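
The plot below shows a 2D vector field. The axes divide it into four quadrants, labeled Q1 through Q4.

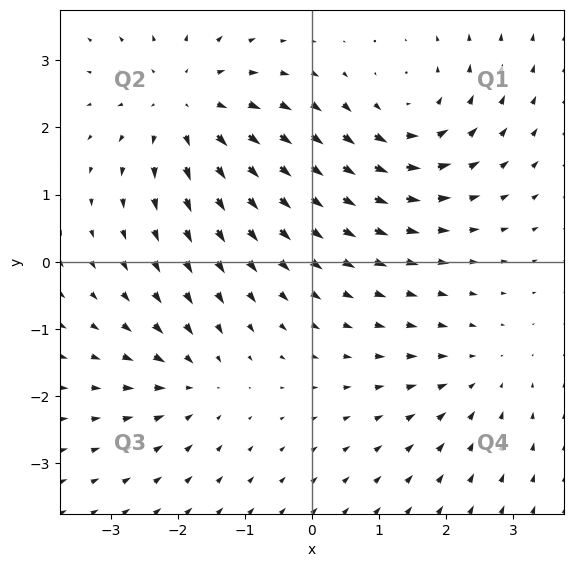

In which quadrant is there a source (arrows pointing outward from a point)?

Q2

The source sits at approximately (-1.9, 2.3), which lies in quadrant Q2. The divergence there is about +4, positive as expected for a source.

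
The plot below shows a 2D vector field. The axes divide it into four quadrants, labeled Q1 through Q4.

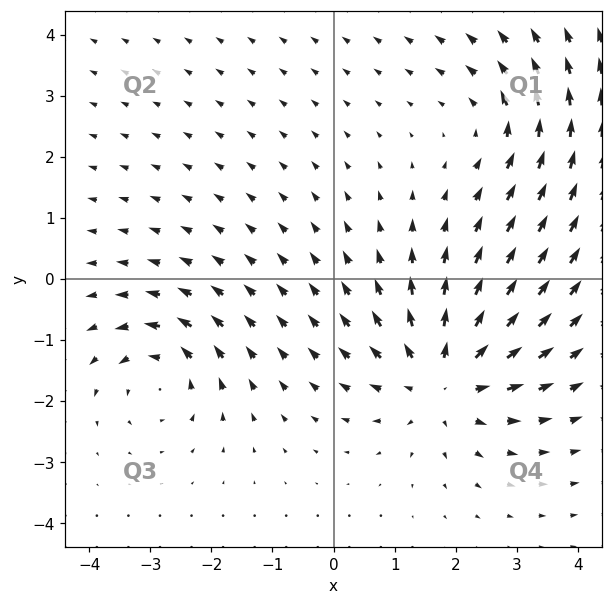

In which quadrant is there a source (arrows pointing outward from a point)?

Q4

The source sits at approximately (1.8, -1.6), which lies in quadrant Q4. The divergence there is about +4, positive as expected for a source.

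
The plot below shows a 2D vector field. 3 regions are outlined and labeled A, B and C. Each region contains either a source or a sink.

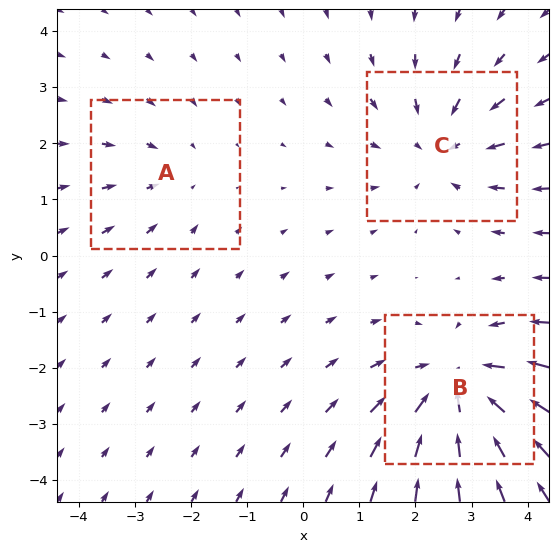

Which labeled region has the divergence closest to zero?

A

Divergence at each region's feature centre — A: about -2, B: about -4, C: about -3. Region A is closest to zero.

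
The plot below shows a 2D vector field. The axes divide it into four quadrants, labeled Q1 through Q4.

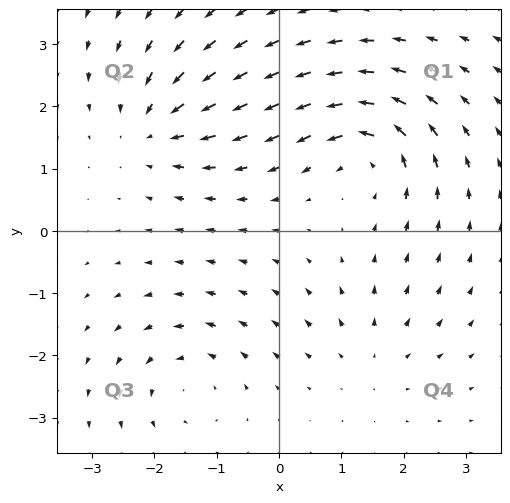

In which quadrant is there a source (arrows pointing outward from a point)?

The source sits at approximately (1.5, -2.0), which lies in quadrant Q4. The divergence there is about +3, positive as expected for a source.

Q4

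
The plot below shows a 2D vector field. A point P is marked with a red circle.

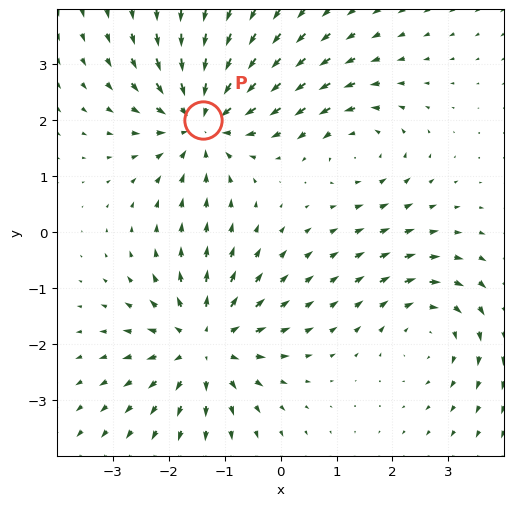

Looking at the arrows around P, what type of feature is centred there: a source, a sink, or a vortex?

sink

At P (-1.4, 2.0) the arrows converge inward. Divergence about -5, curl ≈0 — negative divergence with near-zero curl is a sink.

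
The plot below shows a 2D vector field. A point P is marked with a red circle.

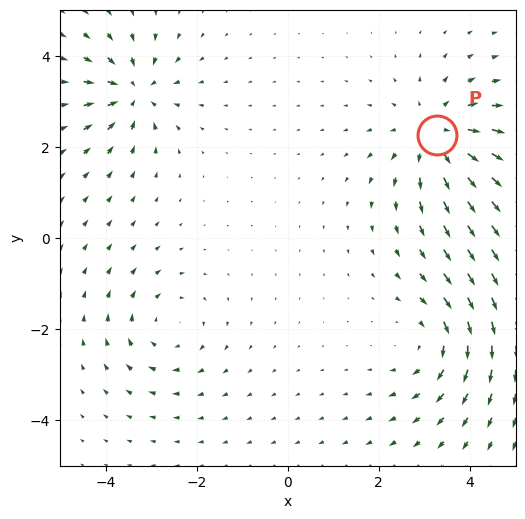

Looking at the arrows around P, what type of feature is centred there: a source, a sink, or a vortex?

At P (3.3, 2.2) the arrows spread outward. Divergence about +4, curl ≈0 — positive divergence with near-zero curl is a source.

source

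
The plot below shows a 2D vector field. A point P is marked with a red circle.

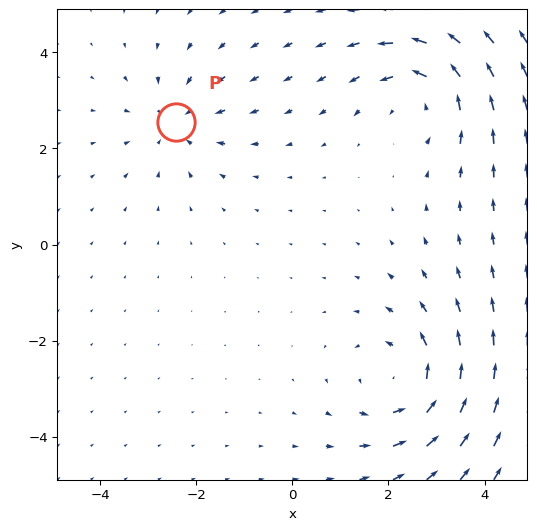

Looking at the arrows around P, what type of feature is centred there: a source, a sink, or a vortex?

sink

At P (-2.4, 2.6) the arrows converge inward. Divergence about -3, curl ≈0 — negative divergence with near-zero curl is a sink.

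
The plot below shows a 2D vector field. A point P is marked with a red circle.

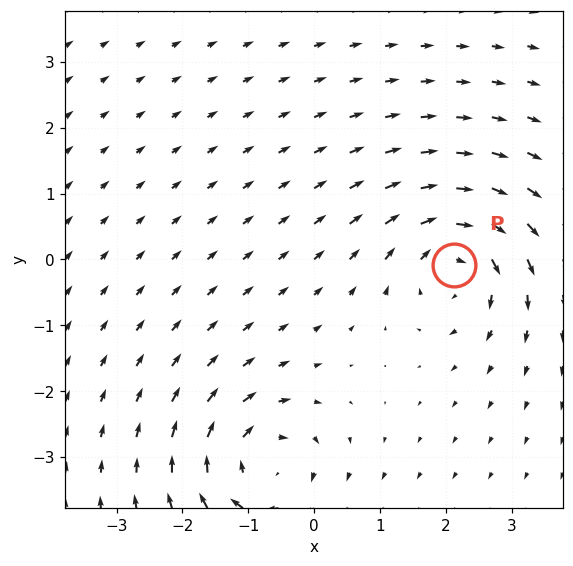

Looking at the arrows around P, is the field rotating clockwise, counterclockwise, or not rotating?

Near P at (2.1, -0.1) the arrows circulate clockwise. The curl (z-component) there is about -6; negative curl means clockwise rotation.

clockwise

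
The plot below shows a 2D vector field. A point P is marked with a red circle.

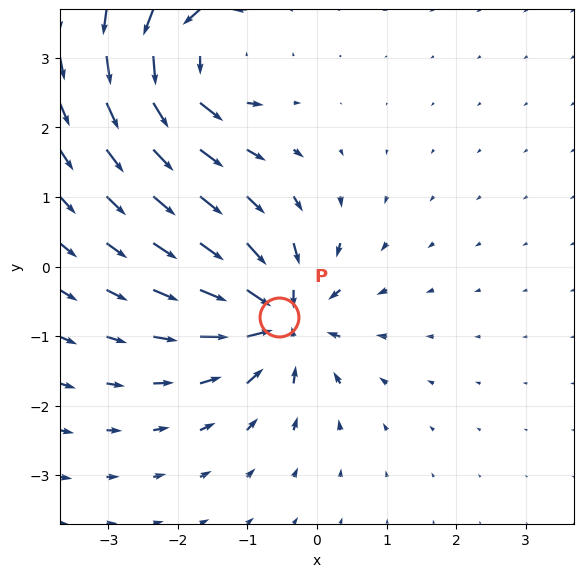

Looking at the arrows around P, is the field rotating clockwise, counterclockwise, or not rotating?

Near P at (-0.6, -0.7) the arrows show no circulation. The curl there is ≈0.

not rotating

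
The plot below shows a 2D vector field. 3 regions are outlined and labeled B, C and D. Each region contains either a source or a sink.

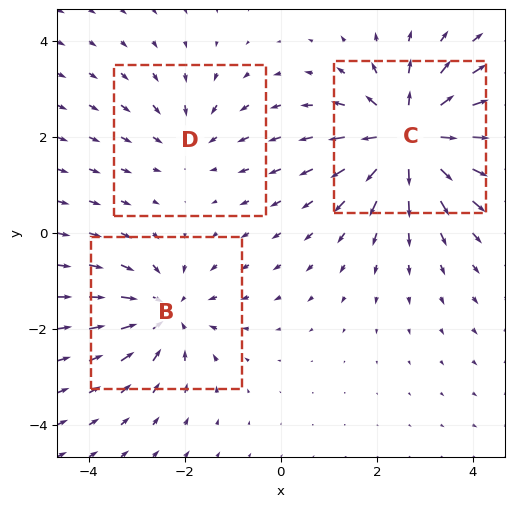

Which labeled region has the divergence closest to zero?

Divergence at each region's feature centre — B: about -3, C: about +5, D: about -2. Region D is closest to zero.

D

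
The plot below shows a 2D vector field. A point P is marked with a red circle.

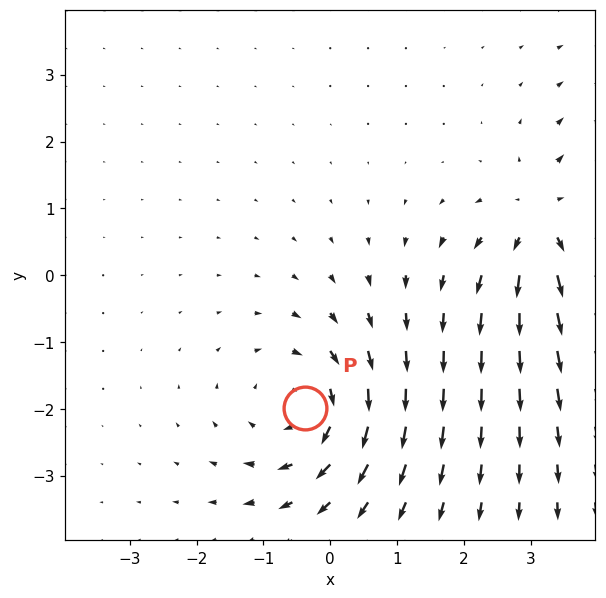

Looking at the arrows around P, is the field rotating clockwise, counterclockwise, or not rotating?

clockwise

Near P at (-0.4, -2.0) the arrows circulate clockwise. The curl (z-component) there is about -4; negative curl means clockwise rotation.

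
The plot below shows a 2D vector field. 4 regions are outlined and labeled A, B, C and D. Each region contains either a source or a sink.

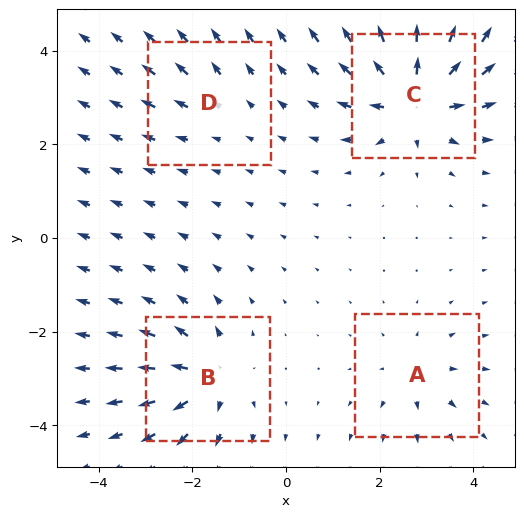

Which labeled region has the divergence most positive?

Divergence at each region's feature centre — A: about +4, B: about +6, C: about +8, D: about +2. Region C is most positive.

C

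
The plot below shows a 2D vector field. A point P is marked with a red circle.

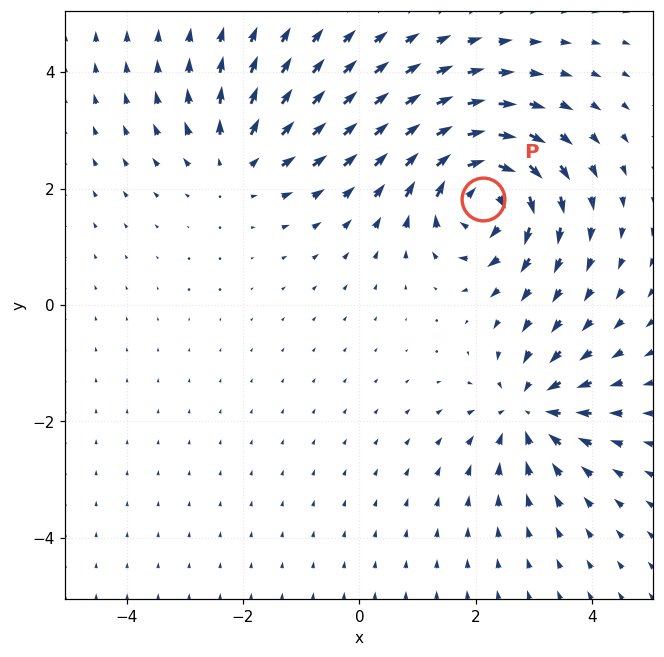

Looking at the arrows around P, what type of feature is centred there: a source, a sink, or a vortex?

At P (2.1, 1.8) the arrows circulate clockwise. Divergence ≈0, curl about -7 — near-zero divergence with nonzero curl is a vortex.

vortex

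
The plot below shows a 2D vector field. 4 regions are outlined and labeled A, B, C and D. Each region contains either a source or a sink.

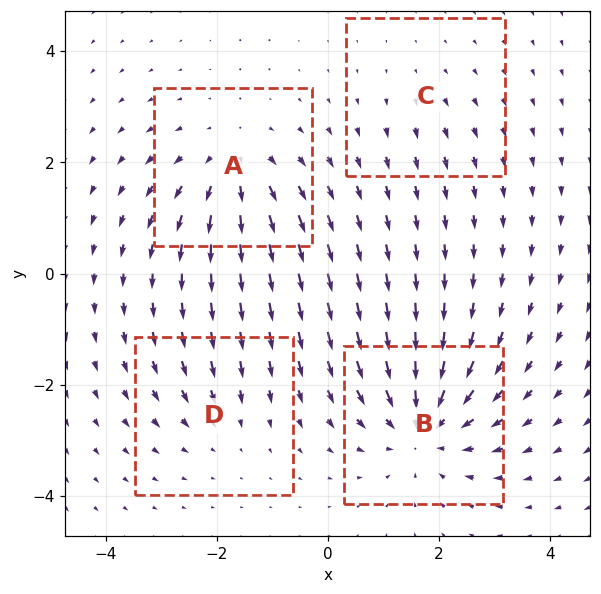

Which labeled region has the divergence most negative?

B

Divergence at each region's feature centre — A: about +5, B: about -6, C: about +2, D: about -3. Region B is most negative.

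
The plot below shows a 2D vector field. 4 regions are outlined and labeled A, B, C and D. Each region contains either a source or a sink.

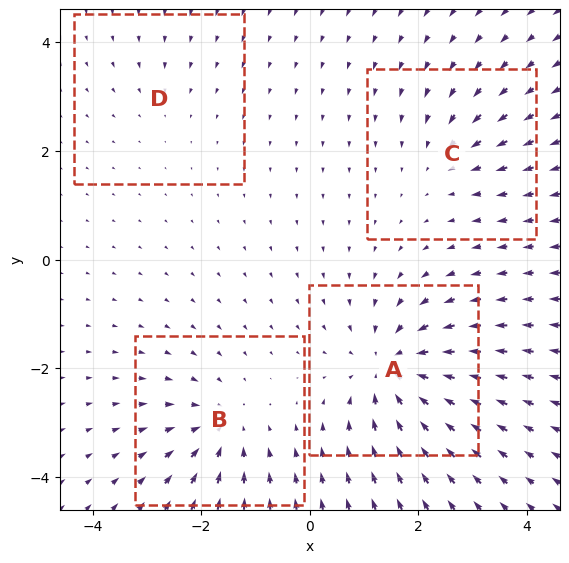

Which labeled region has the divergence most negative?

A

Divergence at each region's feature centre — A: about -8, B: about -5, C: about -4, D: about -2. Region A is most negative.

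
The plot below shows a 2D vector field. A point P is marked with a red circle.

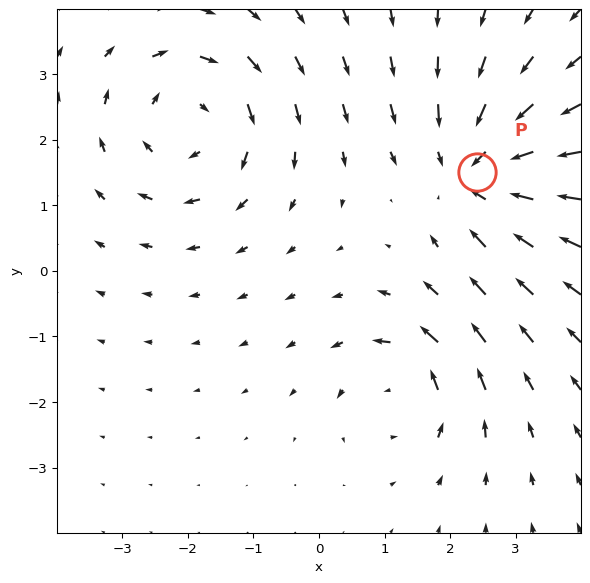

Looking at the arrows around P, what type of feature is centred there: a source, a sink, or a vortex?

At P (2.4, 1.5) the arrows converge inward. Divergence about -5, curl ≈0 — negative divergence with near-zero curl is a sink.

sink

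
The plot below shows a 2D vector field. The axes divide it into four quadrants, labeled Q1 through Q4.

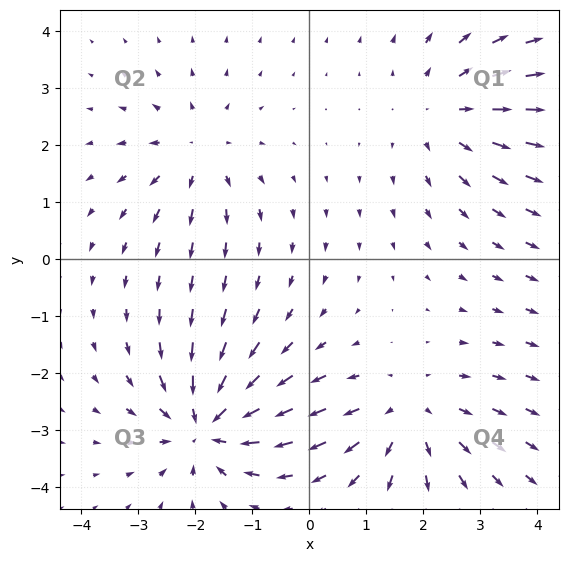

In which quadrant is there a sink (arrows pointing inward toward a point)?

Q3

The sink sits at approximately (-1.8, -2.9), which lies in quadrant Q3. The divergence there is about -5, negative as expected for a sink.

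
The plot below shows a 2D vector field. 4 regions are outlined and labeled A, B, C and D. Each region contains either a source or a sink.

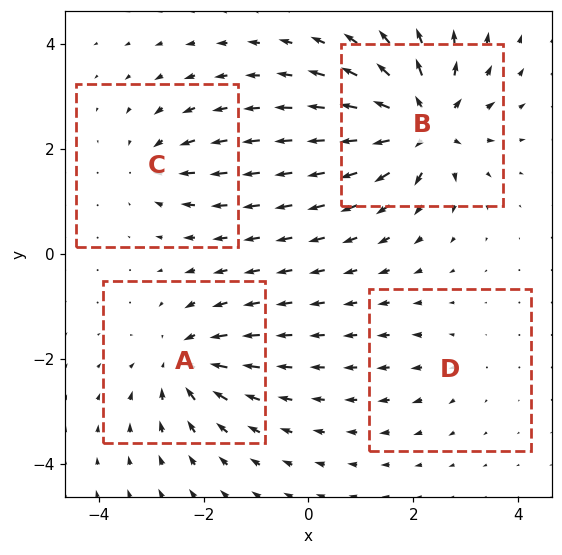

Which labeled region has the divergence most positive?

Divergence at each region's feature centre — A: about -6, B: about +8, C: about -4, D: about +2. Region B is most positive.

B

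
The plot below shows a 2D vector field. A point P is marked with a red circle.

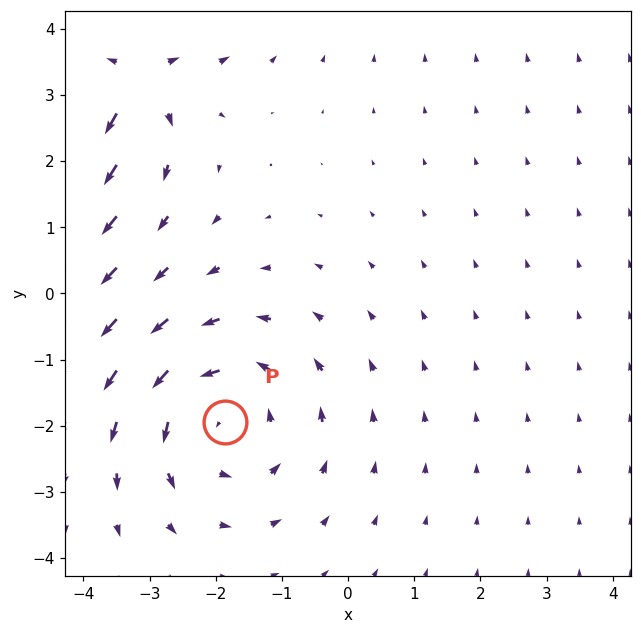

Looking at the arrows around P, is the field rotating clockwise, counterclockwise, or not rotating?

Near P at (-1.9, -1.9) the arrows circulate counterclockwise. The curl (z-component) there is about +3; positive curl means counterclockwise rotation.

counterclockwise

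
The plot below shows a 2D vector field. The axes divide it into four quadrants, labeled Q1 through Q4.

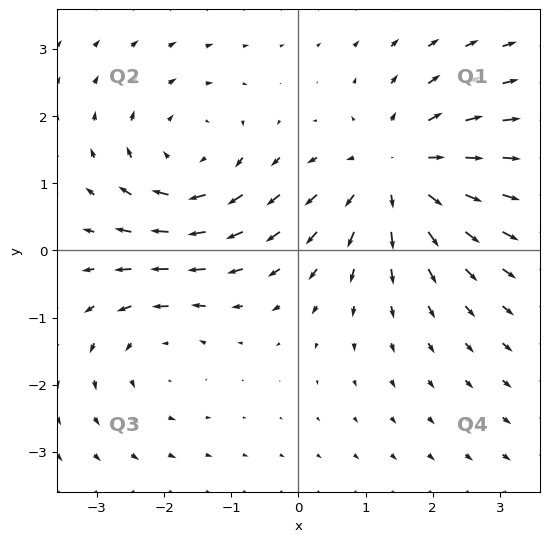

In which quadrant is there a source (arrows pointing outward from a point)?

Q1

The source sits at approximately (1.5, 1.2), which lies in quadrant Q1. The divergence there is about +5, positive as expected for a source.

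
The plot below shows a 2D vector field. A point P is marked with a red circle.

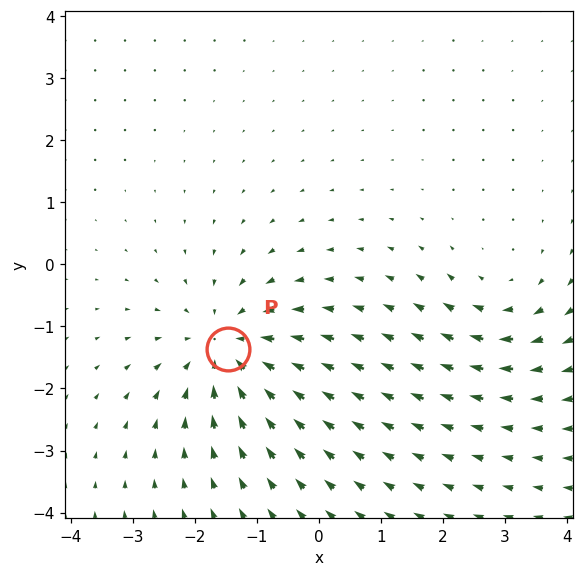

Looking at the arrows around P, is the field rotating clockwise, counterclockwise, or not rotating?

Near P at (-1.5, -1.4) the arrows show no circulation. The curl there is ≈0.

not rotating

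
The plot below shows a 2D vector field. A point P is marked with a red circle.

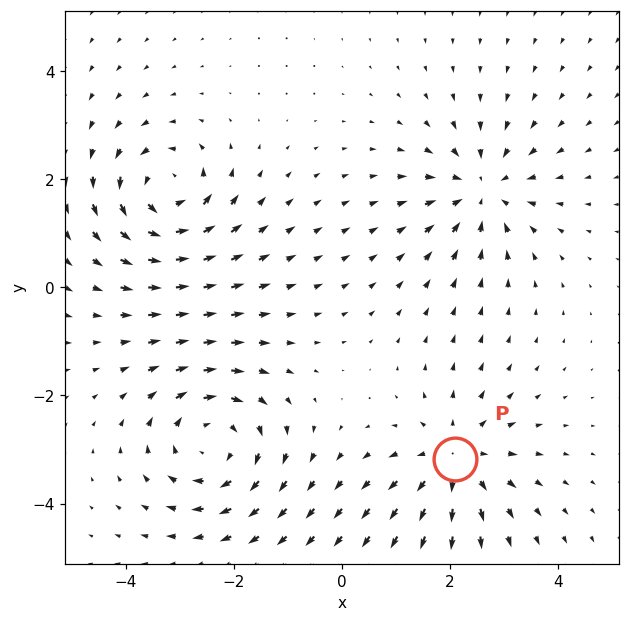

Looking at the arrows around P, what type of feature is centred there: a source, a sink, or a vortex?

source

At P (2.1, -3.2) the arrows spread outward. Divergence about +4, curl ≈0 — positive divergence with near-zero curl is a source.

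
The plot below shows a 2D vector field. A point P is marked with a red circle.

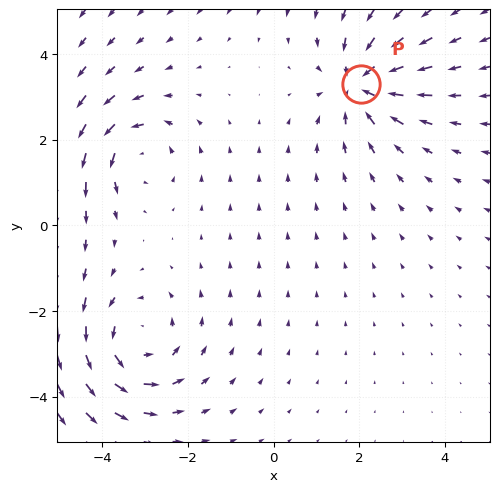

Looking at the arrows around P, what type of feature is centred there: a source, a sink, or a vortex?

At P (2.0, 3.3) the arrows converge inward. Divergence about -5, curl ≈0 — negative divergence with near-zero curl is a sink.

sink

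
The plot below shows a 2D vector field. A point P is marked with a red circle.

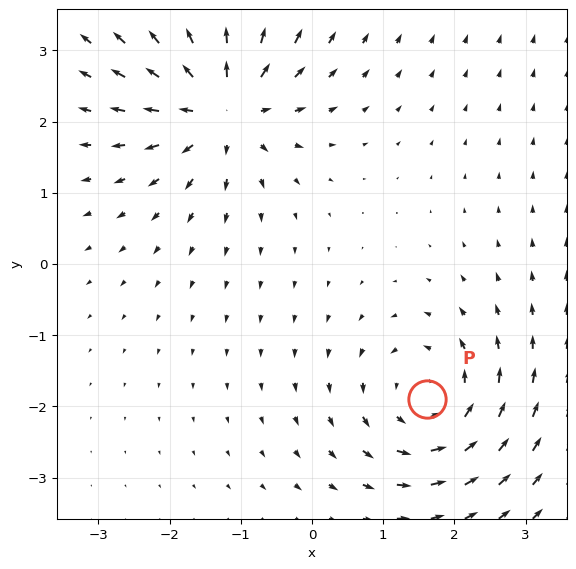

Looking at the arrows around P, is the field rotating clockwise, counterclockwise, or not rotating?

counterclockwise

Near P at (1.6, -1.9) the arrows circulate counterclockwise. The curl (z-component) there is about +3; positive curl means counterclockwise rotation.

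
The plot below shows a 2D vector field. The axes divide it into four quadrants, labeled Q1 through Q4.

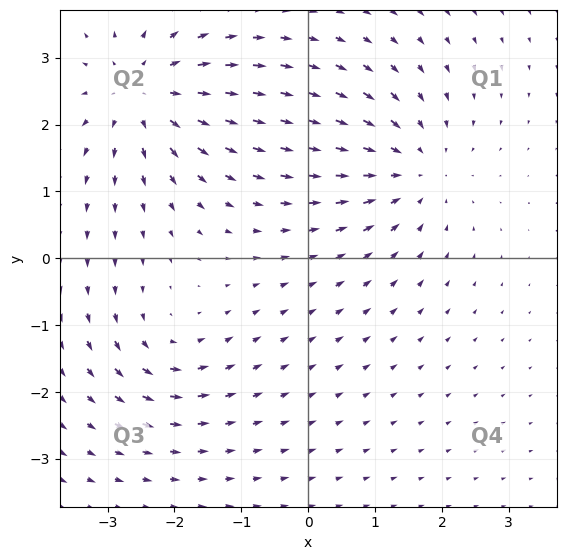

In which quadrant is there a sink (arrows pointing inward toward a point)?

Q1

The sink sits at approximately (1.6, 1.3), which lies in quadrant Q1. The divergence there is about -4, negative as expected for a sink.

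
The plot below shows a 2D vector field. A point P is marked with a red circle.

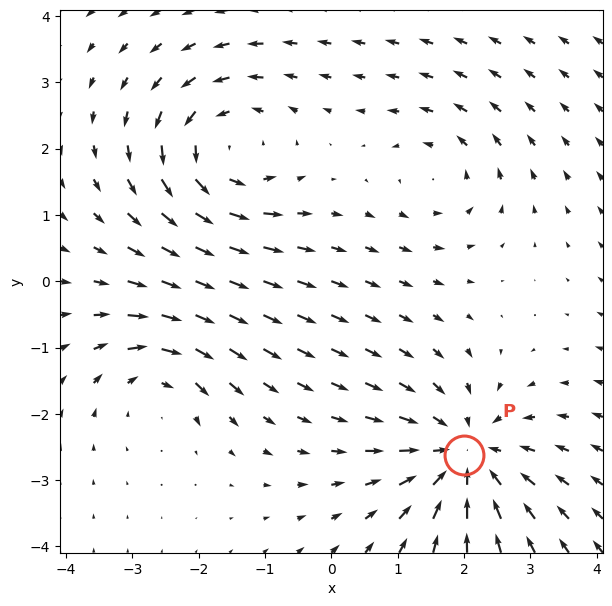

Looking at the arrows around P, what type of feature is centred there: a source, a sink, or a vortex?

At P (2.0, -2.6) the arrows converge inward. Divergence about -5, curl ≈0 — negative divergence with near-zero curl is a sink.

sink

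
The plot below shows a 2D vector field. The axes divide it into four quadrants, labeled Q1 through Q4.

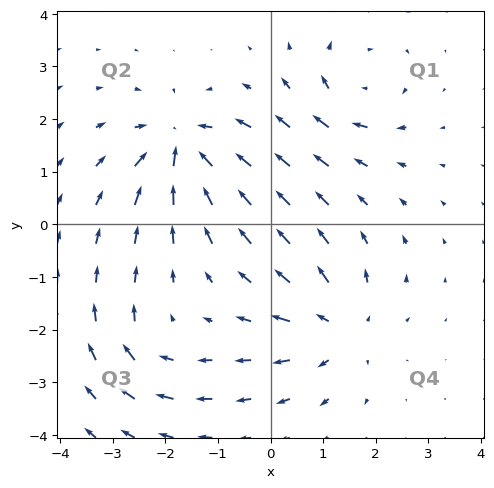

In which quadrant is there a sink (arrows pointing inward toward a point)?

Q2

The sink sits at approximately (-1.7, 1.5), which lies in quadrant Q2. The divergence there is about -6, negative as expected for a sink.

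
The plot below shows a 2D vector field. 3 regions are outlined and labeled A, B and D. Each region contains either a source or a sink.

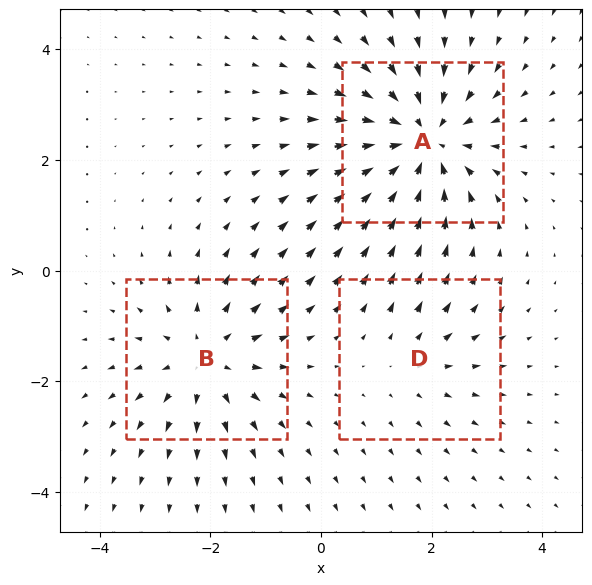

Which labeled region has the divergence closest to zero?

Divergence at each region's feature centre — A: about -4, B: about +3, D: about +2. Region D is closest to zero.

D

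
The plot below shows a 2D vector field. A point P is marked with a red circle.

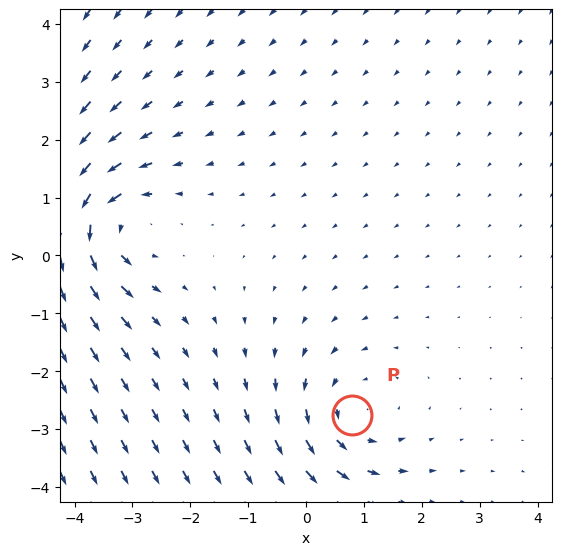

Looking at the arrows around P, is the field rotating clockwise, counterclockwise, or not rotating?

Near P at (0.8, -2.7) the arrows circulate counterclockwise. The curl (z-component) there is about +2; positive curl means counterclockwise rotation.

counterclockwise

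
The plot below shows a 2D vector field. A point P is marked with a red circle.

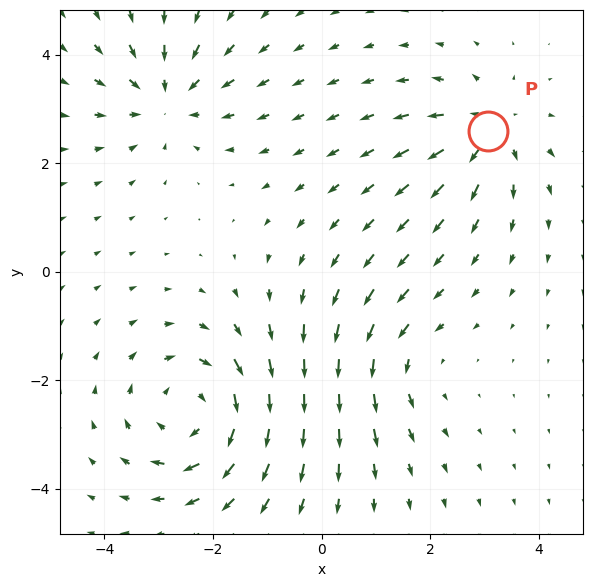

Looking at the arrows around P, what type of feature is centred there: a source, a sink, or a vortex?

At P (3.1, 2.6) the arrows spread outward. Divergence about +4, curl ≈0 — positive divergence with near-zero curl is a source.

source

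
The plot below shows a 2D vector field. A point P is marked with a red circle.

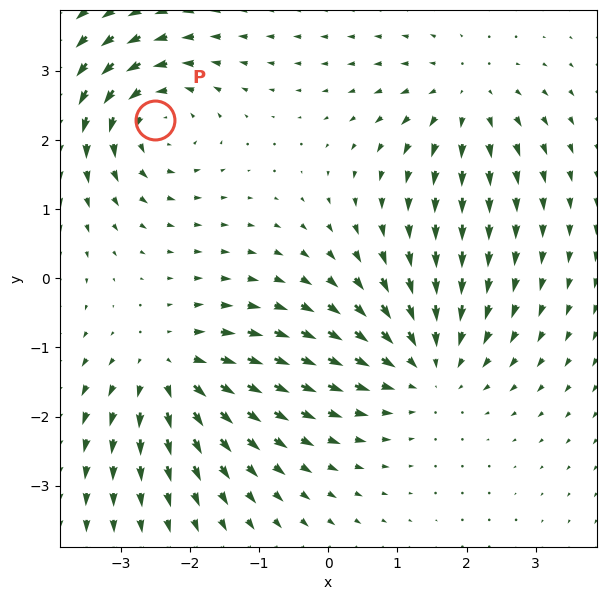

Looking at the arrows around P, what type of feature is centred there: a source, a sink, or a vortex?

At P (-2.5, 2.3) the arrows circulate counterclockwise. Divergence ≈0, curl about +5 — near-zero divergence with nonzero curl is a vortex.

vortex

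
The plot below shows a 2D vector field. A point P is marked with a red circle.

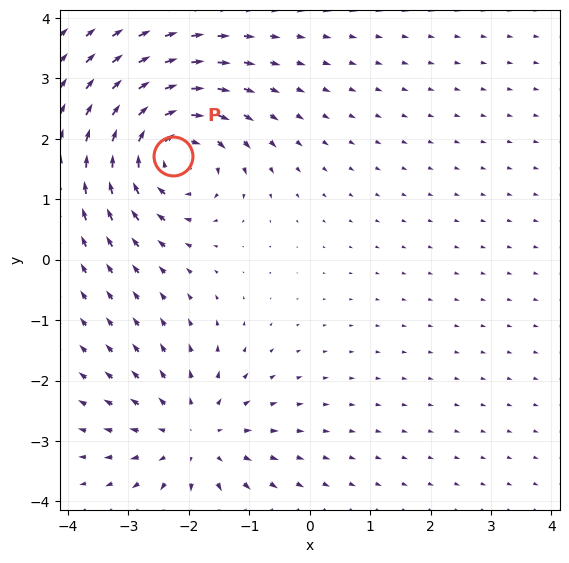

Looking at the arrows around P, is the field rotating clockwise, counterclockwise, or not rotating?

clockwise

Near P at (-2.3, 1.7) the arrows circulate clockwise. The curl (z-component) there is about -6; negative curl means clockwise rotation.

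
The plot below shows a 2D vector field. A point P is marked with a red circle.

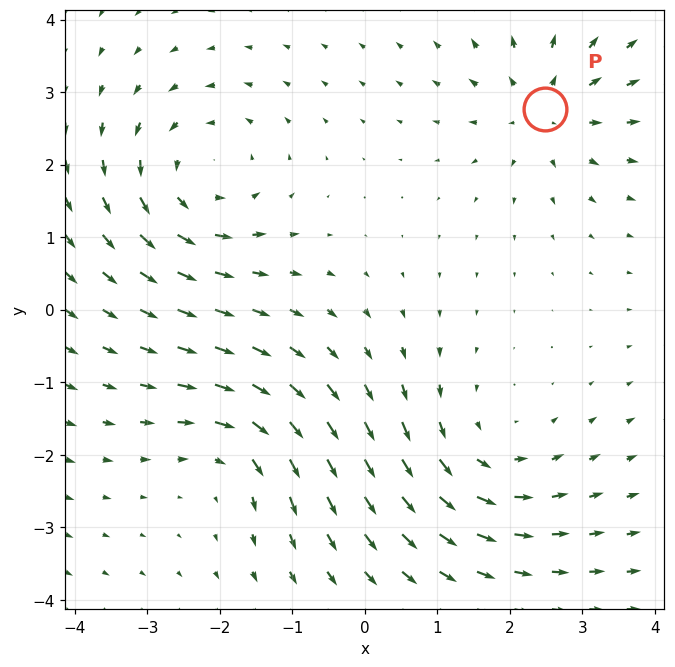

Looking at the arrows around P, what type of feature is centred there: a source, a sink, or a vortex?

At P (2.5, 2.8) the arrows spread outward. Divergence about +4, curl ≈0 — positive divergence with near-zero curl is a source.

source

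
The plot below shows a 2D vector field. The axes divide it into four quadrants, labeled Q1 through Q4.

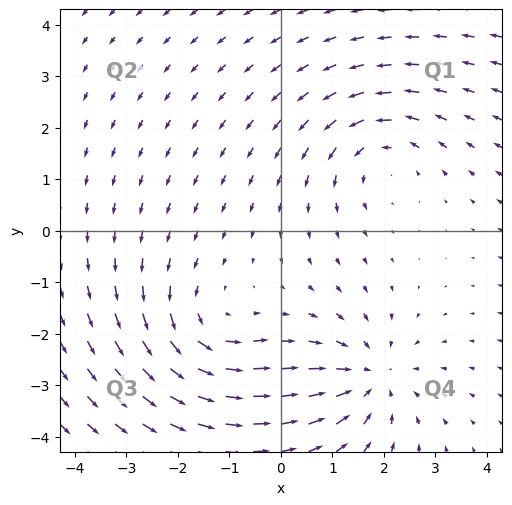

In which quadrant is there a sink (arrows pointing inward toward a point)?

Q4

The sink sits at approximately (1.7, -2.9), which lies in quadrant Q4. The divergence there is about -3, negative as expected for a sink.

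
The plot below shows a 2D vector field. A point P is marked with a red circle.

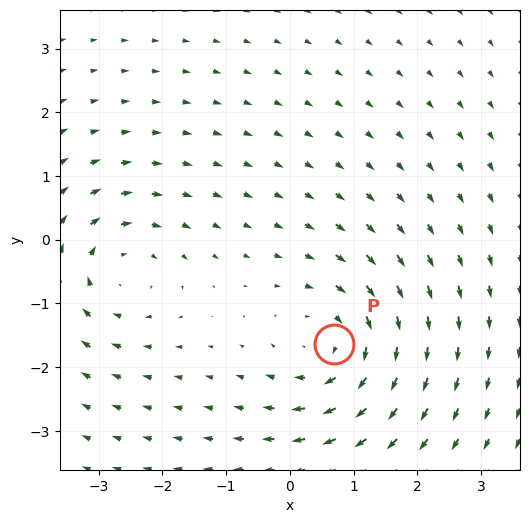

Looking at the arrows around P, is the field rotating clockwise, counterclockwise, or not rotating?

Near P at (0.7, -1.6) the arrows circulate clockwise. The curl (z-component) there is about -5; negative curl means clockwise rotation.

clockwise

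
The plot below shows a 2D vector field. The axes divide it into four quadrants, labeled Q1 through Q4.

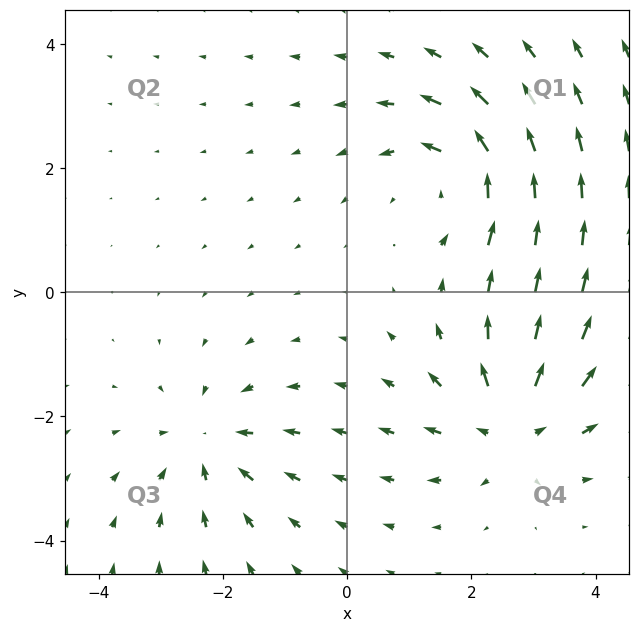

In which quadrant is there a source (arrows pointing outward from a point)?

Q4

The source sits at approximately (2.7, -2.1), which lies in quadrant Q4. The divergence there is about +5, positive as expected for a source.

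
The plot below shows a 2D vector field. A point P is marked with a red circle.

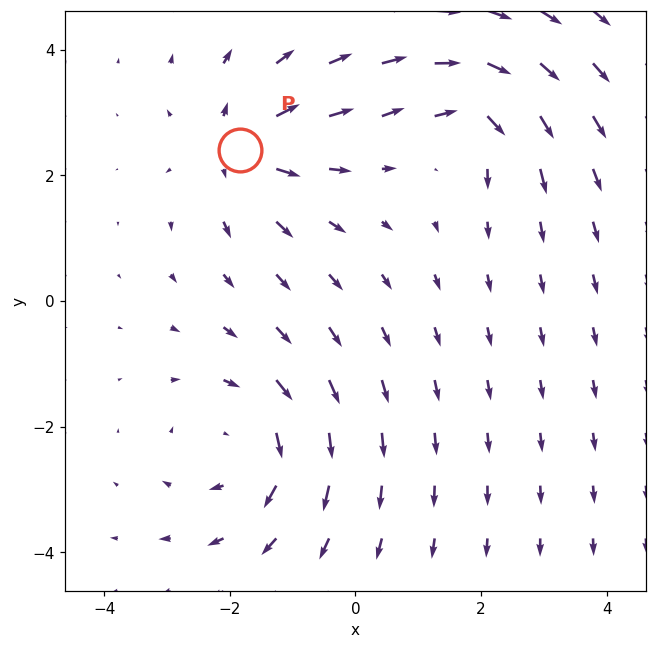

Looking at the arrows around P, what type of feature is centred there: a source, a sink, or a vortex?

At P (-1.8, 2.4) the arrows spread outward. Divergence about +5, curl ≈0 — positive divergence with near-zero curl is a source.

source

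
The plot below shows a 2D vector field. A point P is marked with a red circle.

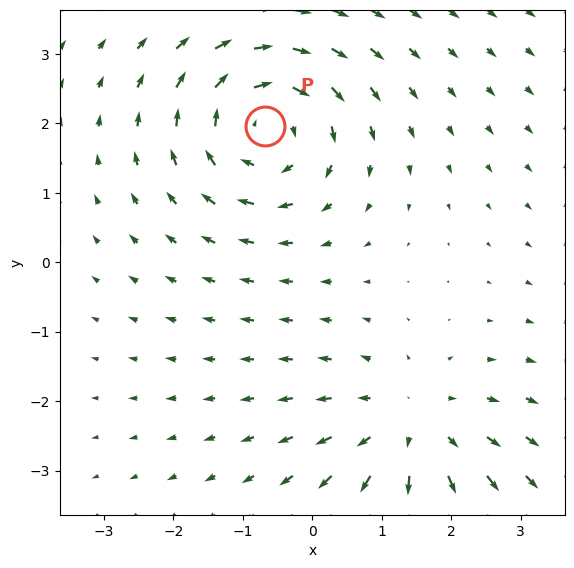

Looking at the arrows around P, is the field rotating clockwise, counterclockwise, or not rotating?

clockwise

Near P at (-0.7, 2.0) the arrows circulate clockwise. The curl (z-component) there is about -4; negative curl means clockwise rotation.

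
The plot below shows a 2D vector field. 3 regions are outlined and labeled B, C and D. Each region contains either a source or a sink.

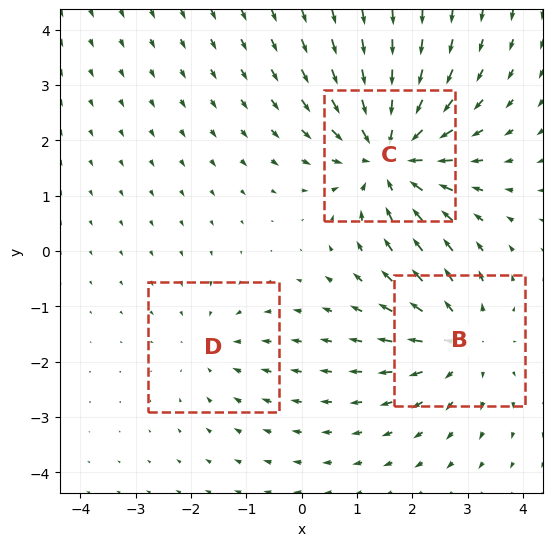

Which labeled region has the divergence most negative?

Divergence at each region's feature centre — B: about +3, C: about -5, D: about -2. Region C is most negative.

C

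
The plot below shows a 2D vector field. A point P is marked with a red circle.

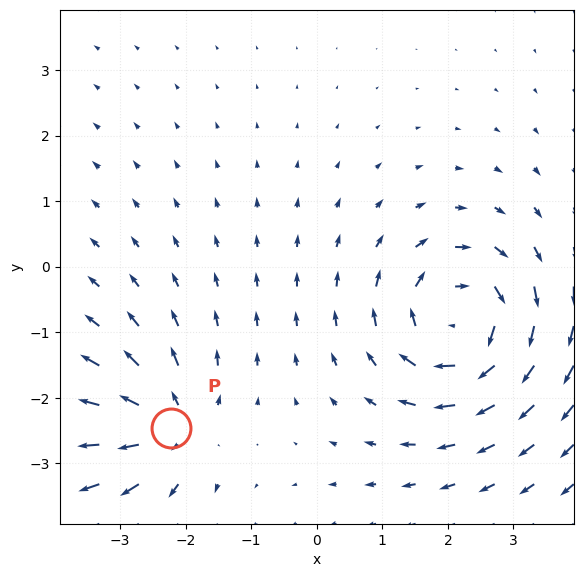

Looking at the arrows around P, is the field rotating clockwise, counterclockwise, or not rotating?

Near P at (-2.2, -2.5) the arrows show no circulation. The curl there is ≈0.

not rotating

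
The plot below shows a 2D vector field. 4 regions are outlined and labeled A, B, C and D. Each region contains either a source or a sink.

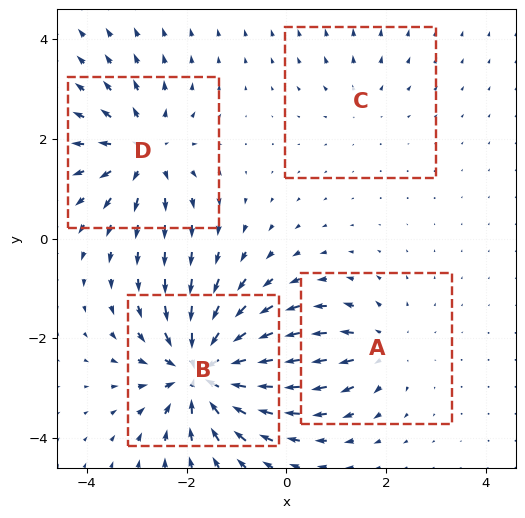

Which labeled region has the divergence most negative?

B

Divergence at each region's feature centre — A: about +4, B: about -8, C: about +2, D: about +5. Region B is most negative.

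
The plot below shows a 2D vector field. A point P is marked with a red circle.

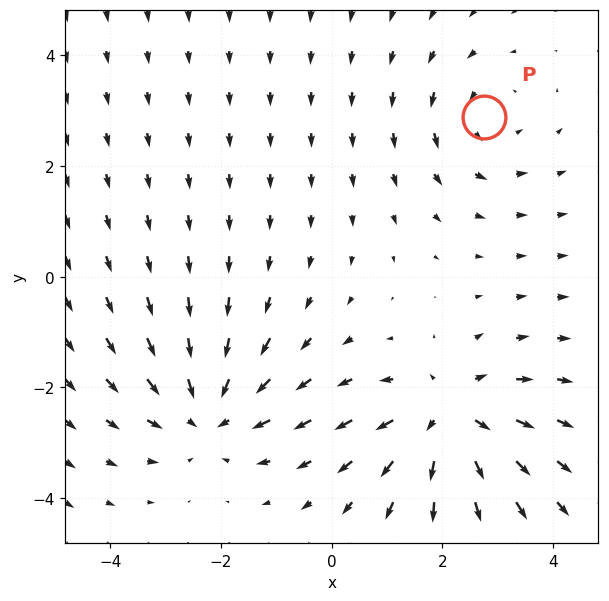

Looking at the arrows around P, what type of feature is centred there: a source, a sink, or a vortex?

At P (2.8, 2.9) the arrows circulate counterclockwise. Divergence ≈0, curl about +3 — near-zero divergence with nonzero curl is a vortex.

vortex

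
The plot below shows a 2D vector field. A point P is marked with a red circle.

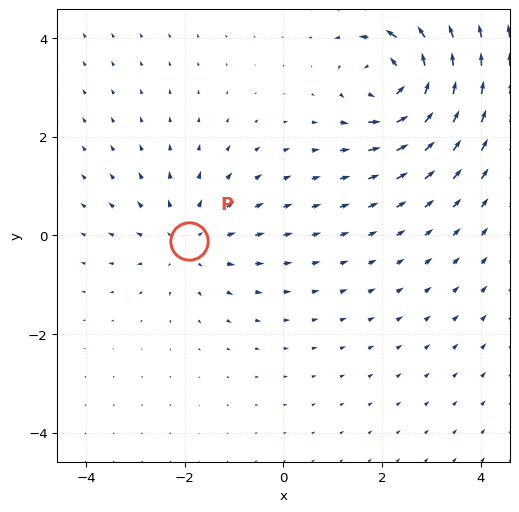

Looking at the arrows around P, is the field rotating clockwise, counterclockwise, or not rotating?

not rotating

Near P at (-1.9, -0.1) the arrows show no circulation. The curl there is ≈0.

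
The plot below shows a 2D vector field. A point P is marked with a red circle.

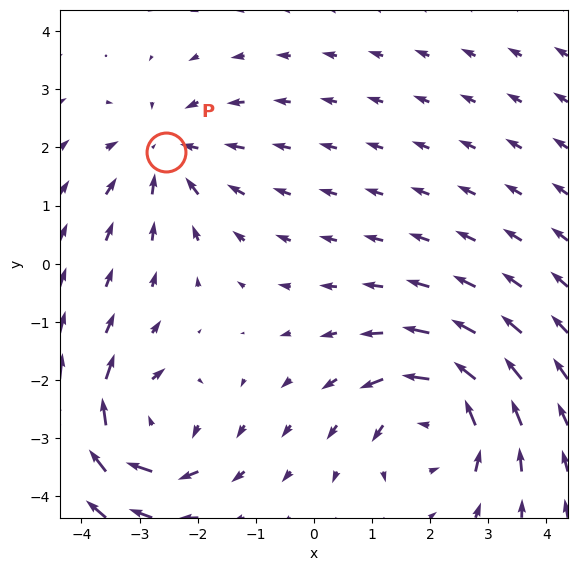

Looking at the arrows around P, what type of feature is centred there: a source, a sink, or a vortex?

sink

At P (-2.5, 1.9) the arrows converge inward. Divergence about -3, curl ≈0 — negative divergence with near-zero curl is a sink.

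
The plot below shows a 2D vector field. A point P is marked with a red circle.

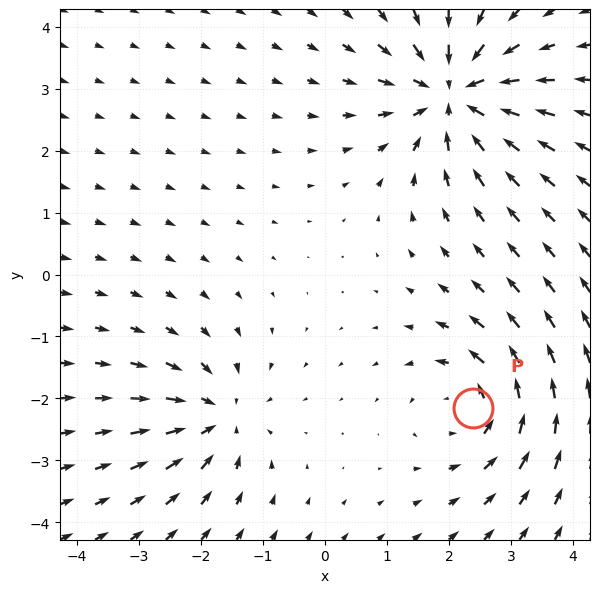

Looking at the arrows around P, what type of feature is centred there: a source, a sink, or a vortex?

At P (2.4, -2.2) the arrows circulate counterclockwise. Divergence ≈0, curl about +4 — near-zero divergence with nonzero curl is a vortex.

vortex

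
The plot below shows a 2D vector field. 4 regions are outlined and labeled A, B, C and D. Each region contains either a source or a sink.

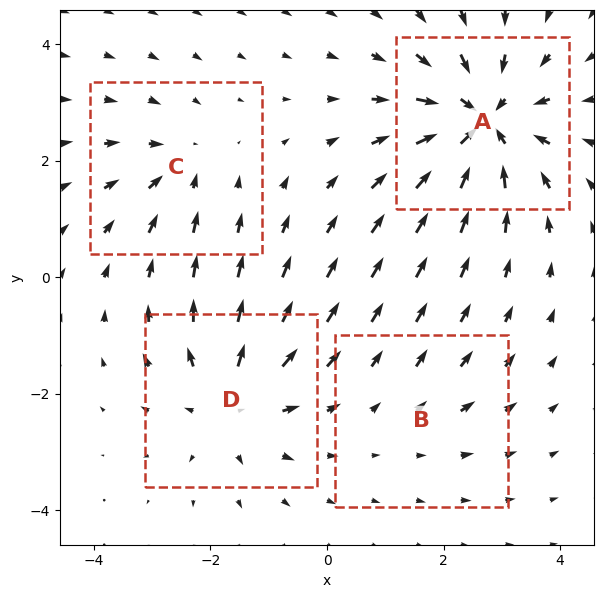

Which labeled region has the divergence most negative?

Divergence at each region's feature centre — A: about -7, B: about +2, C: about -3, D: about +5. Region A is most negative.

A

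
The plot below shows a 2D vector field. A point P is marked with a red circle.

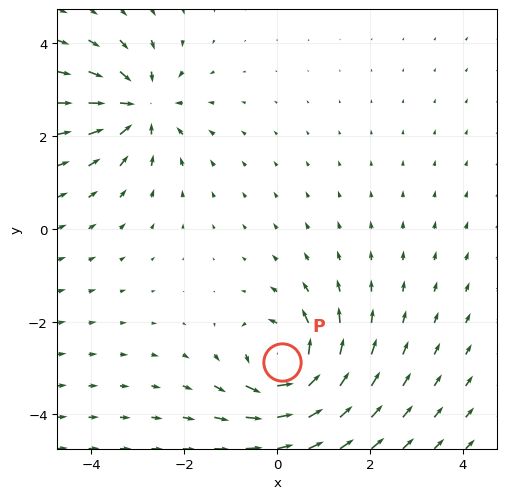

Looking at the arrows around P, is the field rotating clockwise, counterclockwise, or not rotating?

counterclockwise

Near P at (0.1, -2.9) the arrows circulate counterclockwise. The curl (z-component) there is about +5; positive curl means counterclockwise rotation.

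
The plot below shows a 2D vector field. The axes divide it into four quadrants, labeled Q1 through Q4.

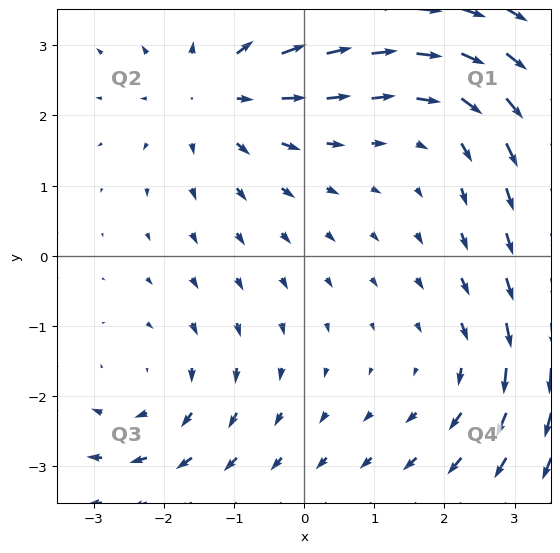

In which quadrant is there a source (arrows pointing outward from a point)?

Q2

The source sits at approximately (-1.3, 2.4), which lies in quadrant Q2. The divergence there is about +3, positive as expected for a source.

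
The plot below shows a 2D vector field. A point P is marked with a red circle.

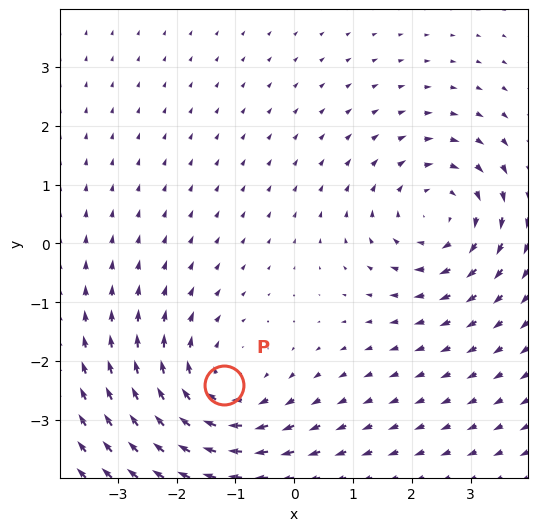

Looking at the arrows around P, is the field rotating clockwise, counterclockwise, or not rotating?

Near P at (-1.2, -2.4) the arrows circulate clockwise. The curl (z-component) there is about -3; negative curl means clockwise rotation.

clockwise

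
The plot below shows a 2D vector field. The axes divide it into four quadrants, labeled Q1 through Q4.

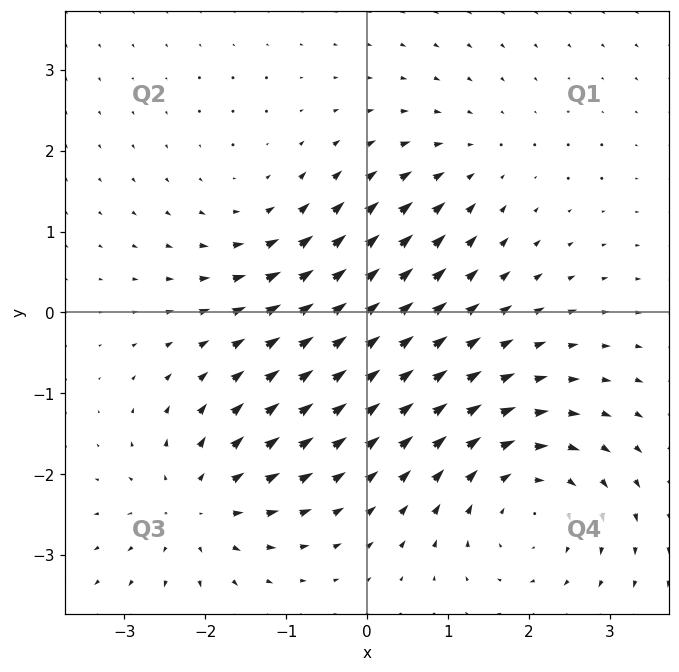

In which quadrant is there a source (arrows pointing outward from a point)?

Q3

The source sits at approximately (-2.1, -2.4), which lies in quadrant Q3. The divergence there is about +5, positive as expected for a source.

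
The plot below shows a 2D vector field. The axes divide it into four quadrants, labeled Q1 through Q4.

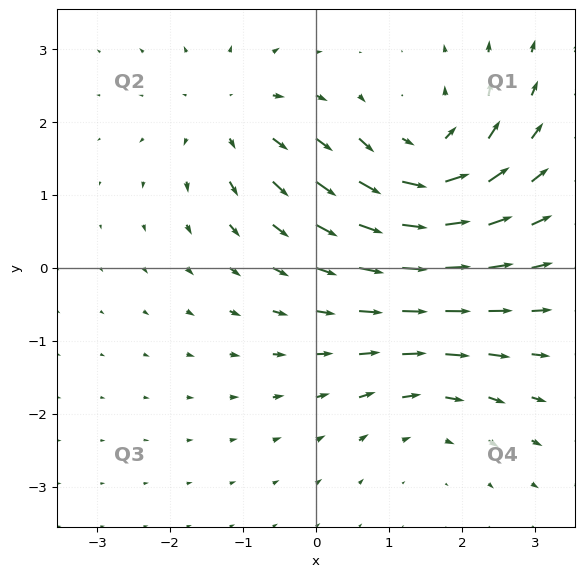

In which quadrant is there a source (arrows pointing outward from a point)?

The source sits at approximately (-1.2, 2.1), which lies in quadrant Q2. The divergence there is about +3, positive as expected for a source.

Q2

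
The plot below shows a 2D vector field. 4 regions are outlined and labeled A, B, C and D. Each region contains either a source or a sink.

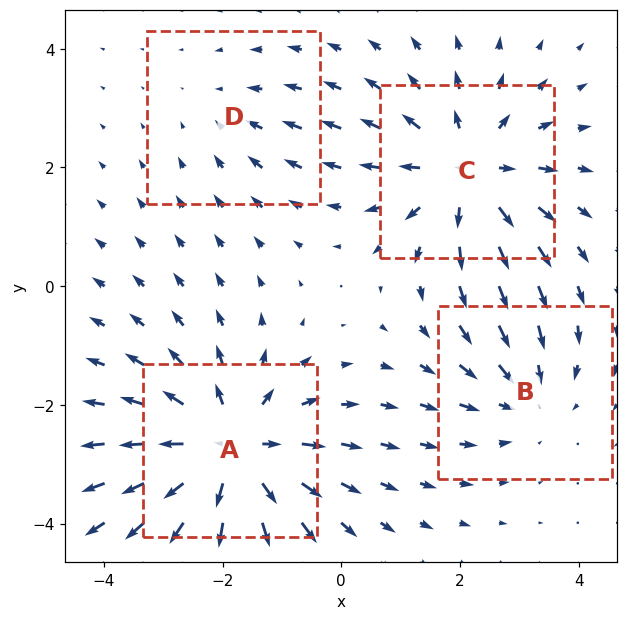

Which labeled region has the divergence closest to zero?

D

Divergence at each region's feature centre — A: about +6, B: about -3, C: about +5, D: about -2. Region D is closest to zero.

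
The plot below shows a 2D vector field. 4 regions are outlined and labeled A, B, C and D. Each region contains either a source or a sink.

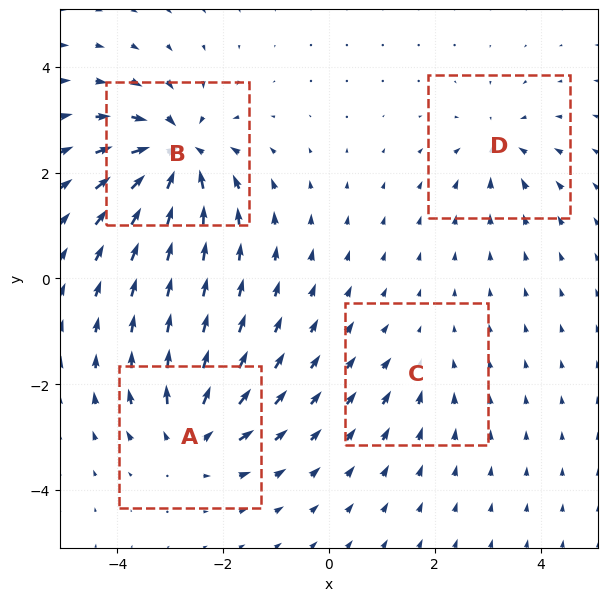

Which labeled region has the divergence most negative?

B

Divergence at each region's feature centre — A: about +6, B: about -9, C: about -3, D: about -4. Region B is most negative.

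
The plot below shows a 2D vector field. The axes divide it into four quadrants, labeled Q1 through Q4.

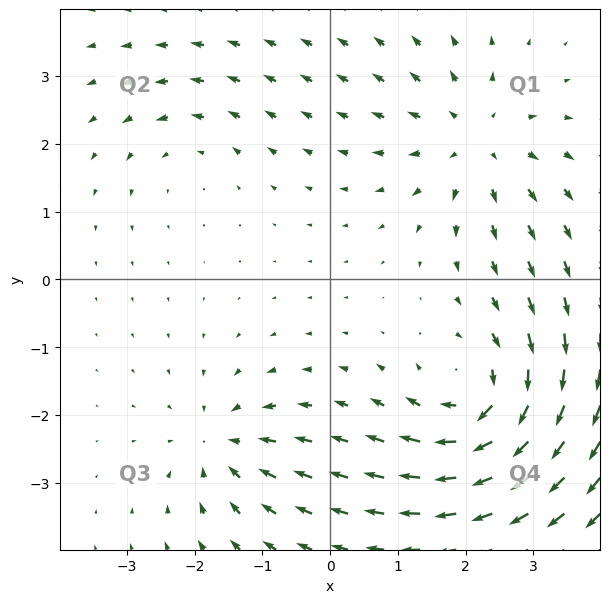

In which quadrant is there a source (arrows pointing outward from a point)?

The source sits at approximately (2.2, 2.1), which lies in quadrant Q1. The divergence there is about +4, positive as expected for a source.

Q1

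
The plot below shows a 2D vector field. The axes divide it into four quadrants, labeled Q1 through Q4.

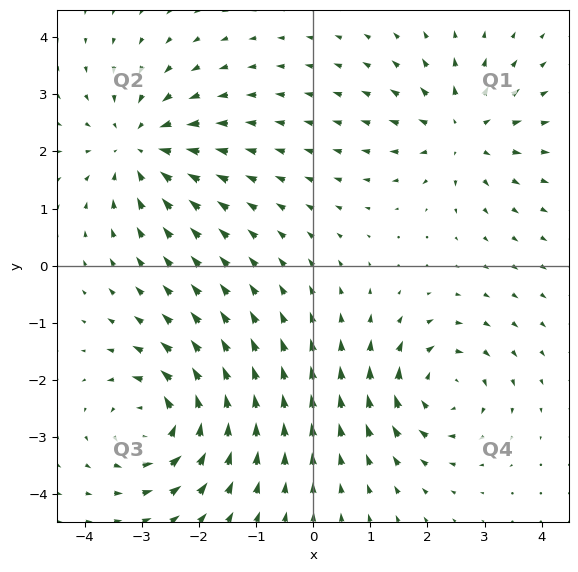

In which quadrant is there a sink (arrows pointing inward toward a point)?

Q2

The sink sits at approximately (-3.0, 2.1), which lies in quadrant Q2. The divergence there is about -5, negative as expected for a sink.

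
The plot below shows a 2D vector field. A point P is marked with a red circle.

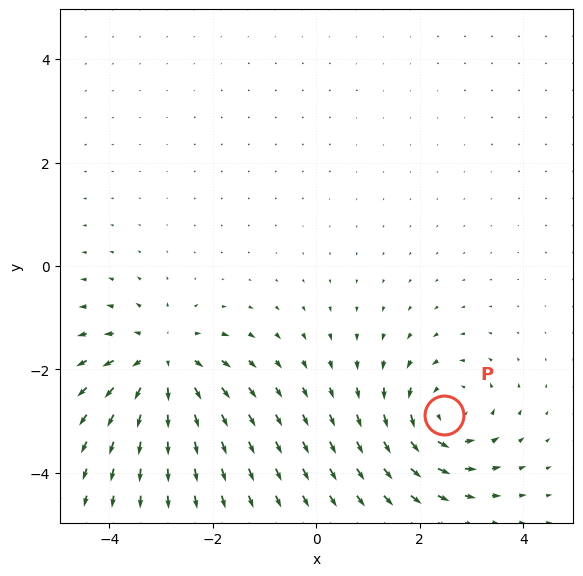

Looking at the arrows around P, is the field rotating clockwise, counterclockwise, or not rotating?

counterclockwise

Near P at (2.5, -2.9) the arrows circulate counterclockwise. The curl (z-component) there is about +4; positive curl means counterclockwise rotation.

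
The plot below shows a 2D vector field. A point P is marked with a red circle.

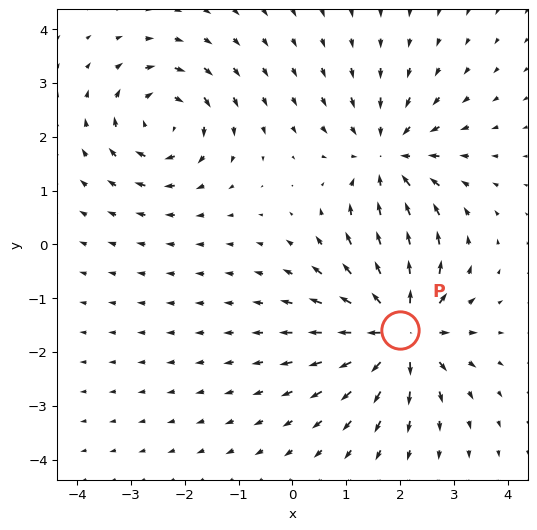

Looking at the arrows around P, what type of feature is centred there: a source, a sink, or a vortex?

source

At P (2.0, -1.6) the arrows spread outward. Divergence about +6, curl ≈0 — positive divergence with near-zero curl is a source.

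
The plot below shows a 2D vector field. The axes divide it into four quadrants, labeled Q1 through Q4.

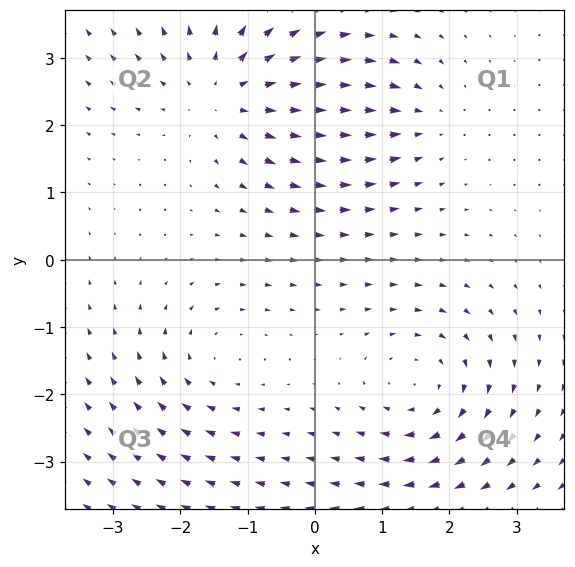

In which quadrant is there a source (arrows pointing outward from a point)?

Q2

The source sits at approximately (-1.3, 2.5), which lies in quadrant Q2. The divergence there is about +4, positive as expected for a source.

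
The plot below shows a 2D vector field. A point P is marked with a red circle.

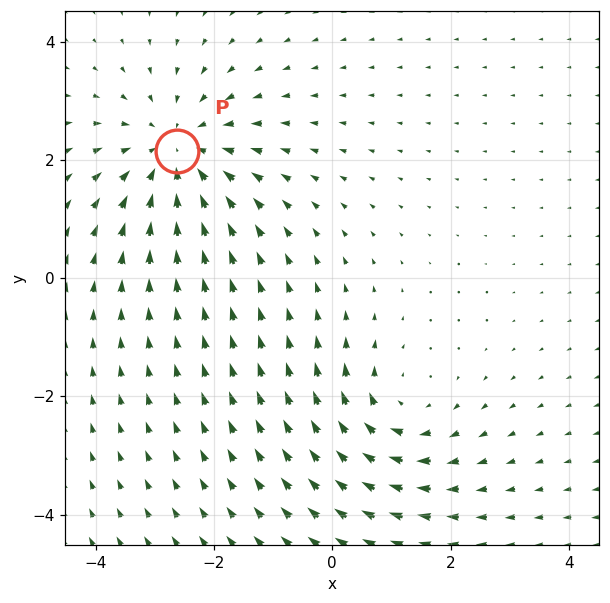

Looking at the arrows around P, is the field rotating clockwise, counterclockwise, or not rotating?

not rotating

Near P at (-2.6, 2.1) the arrows show no circulation. The curl there is ≈0.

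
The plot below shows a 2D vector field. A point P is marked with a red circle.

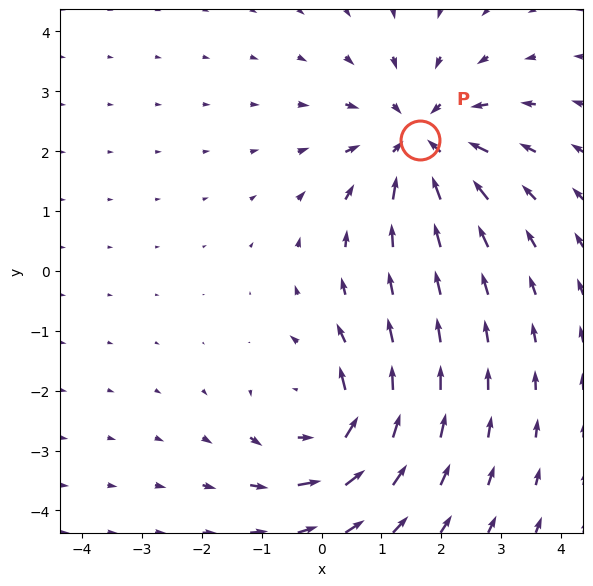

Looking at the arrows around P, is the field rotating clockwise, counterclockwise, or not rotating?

Near P at (1.6, 2.2) the arrows show no circulation. The curl there is ≈0.

not rotating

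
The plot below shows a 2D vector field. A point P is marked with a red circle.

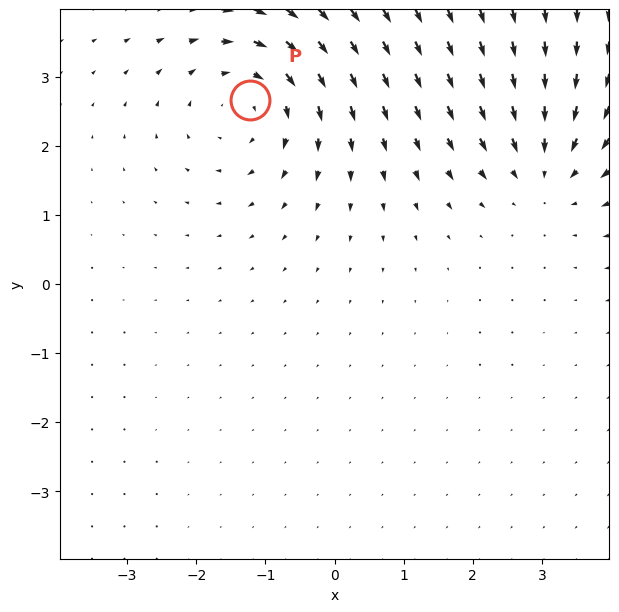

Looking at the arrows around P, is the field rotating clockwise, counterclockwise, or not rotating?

Near P at (-1.2, 2.7) the arrows circulate clockwise. The curl (z-component) there is about -4; negative curl means clockwise rotation.

clockwise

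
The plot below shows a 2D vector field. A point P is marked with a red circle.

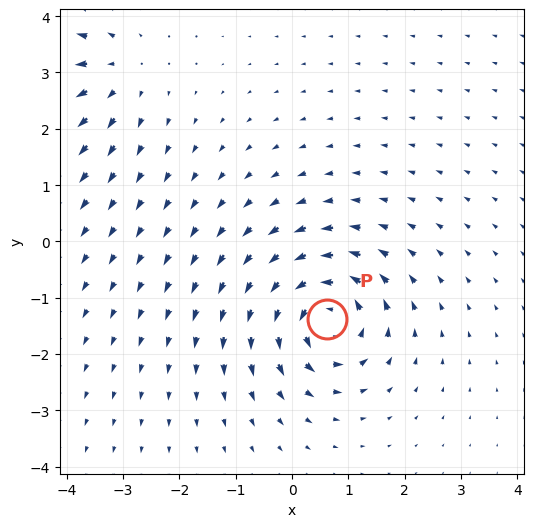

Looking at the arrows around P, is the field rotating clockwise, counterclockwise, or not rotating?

counterclockwise

Near P at (0.6, -1.4) the arrows circulate counterclockwise. The curl (z-component) there is about +6; positive curl means counterclockwise rotation.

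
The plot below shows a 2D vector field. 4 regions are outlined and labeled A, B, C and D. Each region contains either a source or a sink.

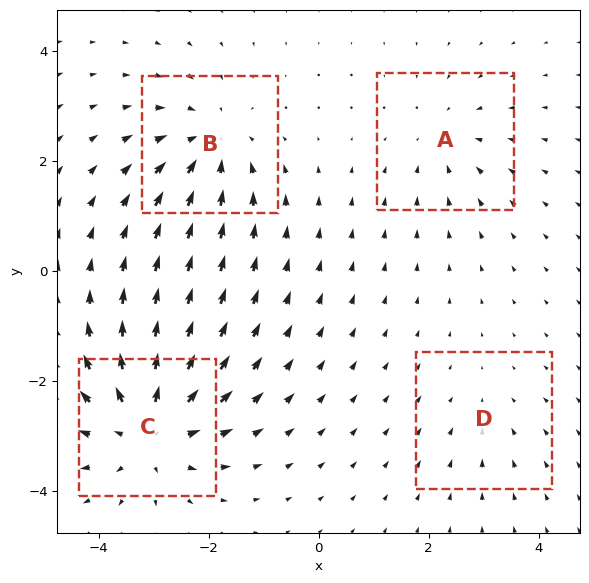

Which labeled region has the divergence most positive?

Divergence at each region's feature centre — A: about -3, B: about -4, C: about +6, D: about -2. Region C is most positive.

C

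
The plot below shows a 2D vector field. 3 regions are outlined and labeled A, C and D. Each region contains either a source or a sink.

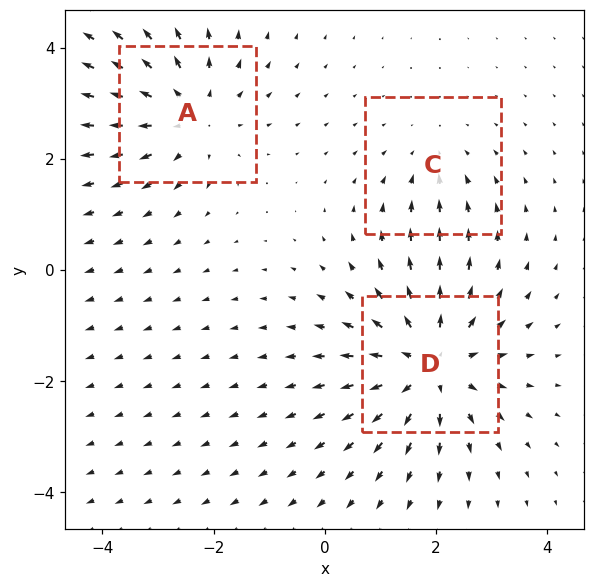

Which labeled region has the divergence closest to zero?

Divergence at each region's feature centre — A: about +3, C: about -2, D: about +4. Region C is closest to zero.

C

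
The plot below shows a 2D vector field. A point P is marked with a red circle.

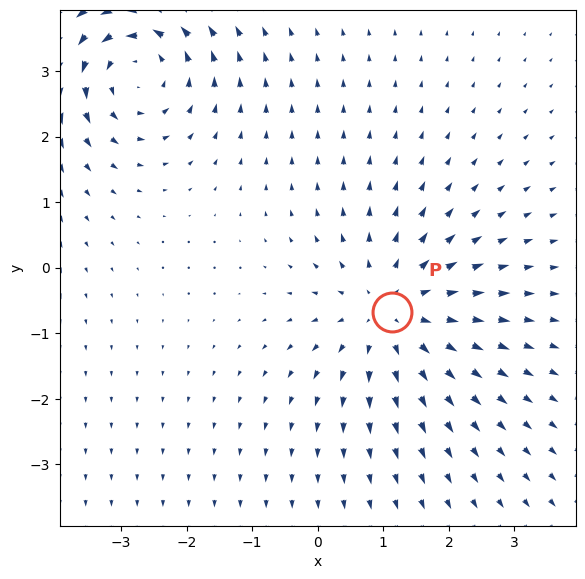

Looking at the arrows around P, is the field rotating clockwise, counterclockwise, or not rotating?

not rotating

Near P at (1.1, -0.7) the arrows show no circulation. The curl there is ≈0.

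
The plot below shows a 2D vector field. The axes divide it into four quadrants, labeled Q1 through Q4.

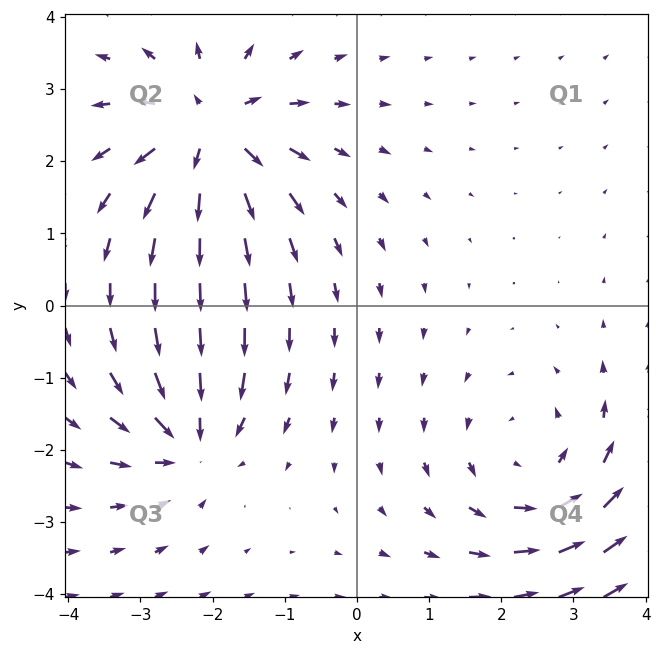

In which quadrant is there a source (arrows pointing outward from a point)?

The source sits at approximately (-2.0, 2.4), which lies in quadrant Q2. The divergence there is about +5, positive as expected for a source.

Q2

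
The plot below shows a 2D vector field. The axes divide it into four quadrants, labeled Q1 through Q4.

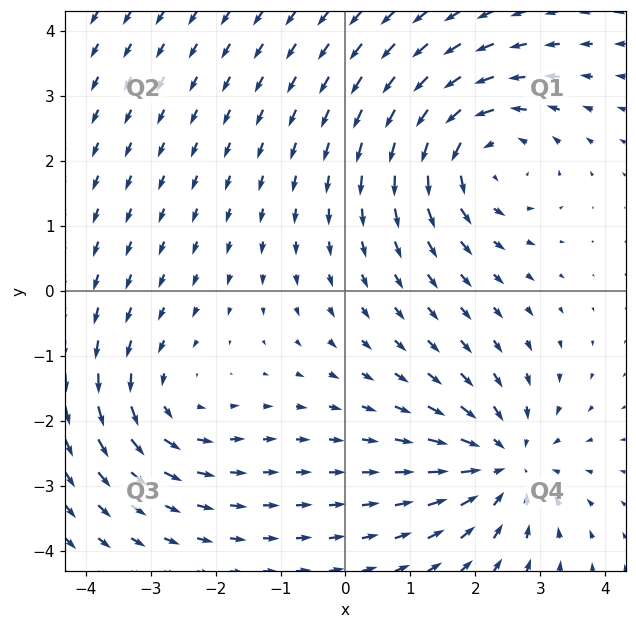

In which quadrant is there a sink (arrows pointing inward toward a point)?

Q4

The sink sits at approximately (2.5, -2.7), which lies in quadrant Q4. The divergence there is about -5, negative as expected for a sink.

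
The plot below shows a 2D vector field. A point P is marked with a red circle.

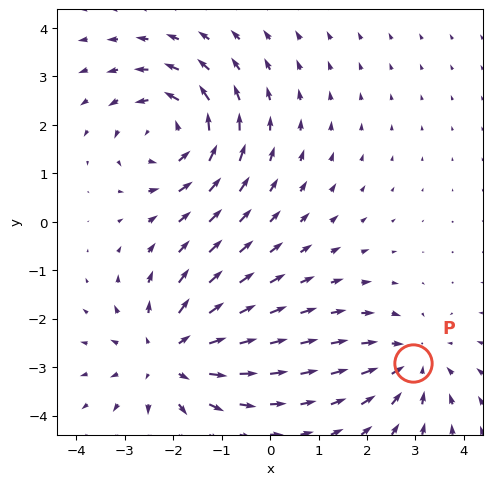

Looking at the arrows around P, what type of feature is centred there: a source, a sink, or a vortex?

sink

At P (2.9, -2.9) the arrows converge inward. Divergence about -3, curl ≈0 — negative divergence with near-zero curl is a sink.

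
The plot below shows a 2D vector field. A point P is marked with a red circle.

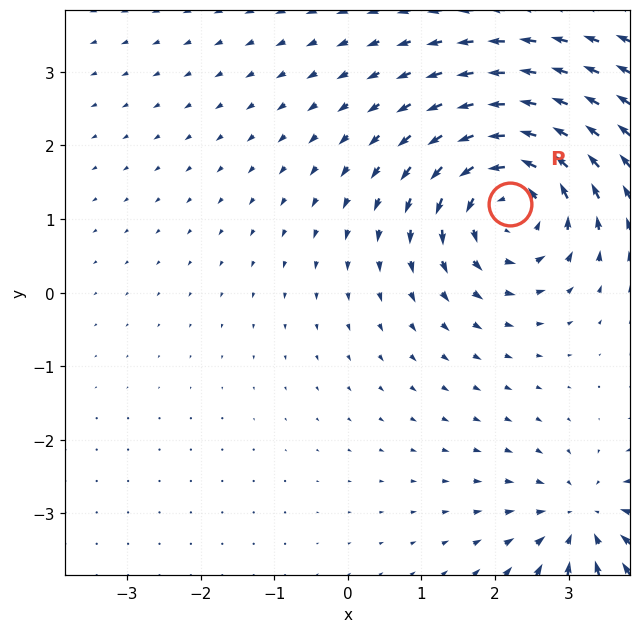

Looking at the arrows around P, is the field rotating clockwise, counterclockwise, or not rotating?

Near P at (2.2, 1.2) the arrows circulate counterclockwise. The curl (z-component) there is about +6; positive curl means counterclockwise rotation.

counterclockwise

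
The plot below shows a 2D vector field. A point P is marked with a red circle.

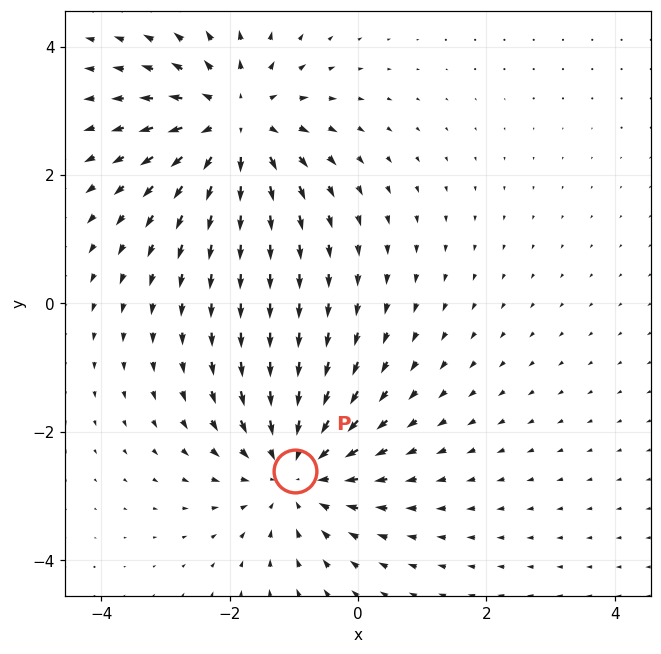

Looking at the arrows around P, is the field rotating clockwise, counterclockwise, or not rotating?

not rotating

Near P at (-1.0, -2.6) the arrows show no circulation. The curl there is ≈0.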